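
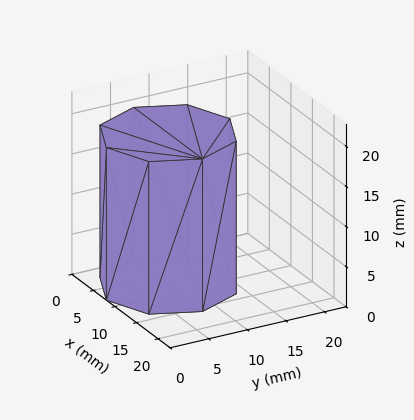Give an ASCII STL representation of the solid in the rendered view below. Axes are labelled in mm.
Reading the render: the shape is a regular 8-sided prism (a cylinder approximated with 8 flat sides), circumscribed radius ≈ 8 mm, height ≈ 19 mm (dimensions read to the nearest mm from the axis ticks). For the STL, each face is triangulated and given an outward normal.

solid part
  facet normal 0.0000 0.0000 -1.0000
    outer loop
      vertex 8.00 16.00 0.00
      vertex 13.66 13.66 0.00
      vertex 16.00 8.00 0.00
    endloop
  endfacet
  facet normal 0.0000 0.0000 -1.0000
    outer loop
      vertex 2.34 13.66 0.00
      vertex 8.00 16.00 0.00
      vertex 16.00 8.00 0.00
    endloop
  endfacet
  facet normal 0.0000 0.0000 -1.0000
    outer loop
      vertex 0.00 8.00 0.00
      vertex 2.34 13.66 0.00
      vertex 16.00 8.00 0.00
    endloop
  endfacet
  facet normal 0.0000 0.0000 -1.0000
    outer loop
      vertex 2.34 2.34 0.00
      vertex 0.00 8.00 0.00
      vertex 16.00 8.00 0.00
    endloop
  endfacet
  facet normal 0.0000 0.0000 -1.0000
    outer loop
      vertex 8.00 0.00 0.00
      vertex 2.34 2.34 0.00
      vertex 16.00 8.00 0.00
    endloop
  endfacet
  facet normal 0.0000 0.0000 -1.0000
    outer loop
      vertex 13.66 2.34 0.00
      vertex 8.00 0.00 0.00
      vertex 16.00 8.00 0.00
    endloop
  endfacet
  facet normal 0.0000 0.0000 1.0000
    outer loop
      vertex 16.00 8.00 19.00
      vertex 13.66 13.66 19.00
      vertex 8.00 16.00 19.00
    endloop
  endfacet
  facet normal 0.0000 0.0000 1.0000
    outer loop
      vertex 16.00 8.00 19.00
      vertex 8.00 16.00 19.00
      vertex 2.34 13.66 19.00
    endloop
  endfacet
  facet normal 0.0000 0.0000 1.0000
    outer loop
      vertex 16.00 8.00 19.00
      vertex 2.34 13.66 19.00
      vertex 0.00 8.00 19.00
    endloop
  endfacet
  facet normal 0.0000 0.0000 1.0000
    outer loop
      vertex 16.00 8.00 19.00
      vertex 0.00 8.00 19.00
      vertex 2.34 2.34 19.00
    endloop
  endfacet
  facet normal 0.0000 0.0000 1.0000
    outer loop
      vertex 16.00 8.00 19.00
      vertex 2.34 2.34 19.00
      vertex 8.00 0.00 19.00
    endloop
  endfacet
  facet normal 0.0000 0.0000 1.0000
    outer loop
      vertex 16.00 8.00 19.00
      vertex 8.00 0.00 19.00
      vertex 13.66 2.34 19.00
    endloop
  endfacet
  facet normal 0.9241 0.3821 0.0000
    outer loop
      vertex 16.00 8.00 0.00
      vertex 13.66 13.66 0.00
      vertex 13.66 13.66 19.00
    endloop
  endfacet
  facet normal 0.9241 0.3821 0.0000
    outer loop
      vertex 16.00 8.00 0.00
      vertex 13.66 13.66 19.00
      vertex 16.00 8.00 19.00
    endloop
  endfacet
  facet normal 0.3821 0.9241 0.0000
    outer loop
      vertex 13.66 13.66 0.00
      vertex 8.00 16.00 0.00
      vertex 8.00 16.00 19.00
    endloop
  endfacet
  facet normal 0.3821 0.9241 0.0000
    outer loop
      vertex 13.66 13.66 0.00
      vertex 8.00 16.00 19.00
      vertex 13.66 13.66 19.00
    endloop
  endfacet
  facet normal -0.3821 0.9241 0.0000
    outer loop
      vertex 8.00 16.00 0.00
      vertex 2.34 13.66 0.00
      vertex 2.34 13.66 19.00
    endloop
  endfacet
  facet normal -0.3821 0.9241 0.0000
    outer loop
      vertex 8.00 16.00 0.00
      vertex 2.34 13.66 19.00
      vertex 8.00 16.00 19.00
    endloop
  endfacet
  facet normal -0.9241 0.3821 0.0000
    outer loop
      vertex 2.34 13.66 0.00
      vertex 0.00 8.00 0.00
      vertex 0.00 8.00 19.00
    endloop
  endfacet
  facet normal -0.9241 0.3821 0.0000
    outer loop
      vertex 2.34 13.66 0.00
      vertex 0.00 8.00 19.00
      vertex 2.34 13.66 19.00
    endloop
  endfacet
  facet normal -0.9241 -0.3821 0.0000
    outer loop
      vertex 0.00 8.00 0.00
      vertex 2.34 2.34 0.00
      vertex 2.34 2.34 19.00
    endloop
  endfacet
  facet normal -0.9241 -0.3821 0.0000
    outer loop
      vertex 0.00 8.00 0.00
      vertex 2.34 2.34 19.00
      vertex 0.00 8.00 19.00
    endloop
  endfacet
  facet normal -0.3821 -0.9241 0.0000
    outer loop
      vertex 2.34 2.34 0.00
      vertex 8.00 0.00 0.00
      vertex 8.00 0.00 19.00
    endloop
  endfacet
  facet normal -0.3821 -0.9241 0.0000
    outer loop
      vertex 2.34 2.34 0.00
      vertex 8.00 0.00 19.00
      vertex 2.34 2.34 19.00
    endloop
  endfacet
  facet normal 0.3821 -0.9241 0.0000
    outer loop
      vertex 8.00 0.00 0.00
      vertex 13.66 2.34 0.00
      vertex 13.66 2.34 19.00
    endloop
  endfacet
  facet normal 0.3821 -0.9241 0.0000
    outer loop
      vertex 8.00 0.00 0.00
      vertex 13.66 2.34 19.00
      vertex 8.00 0.00 19.00
    endloop
  endfacet
  facet normal 0.9241 -0.3821 0.0000
    outer loop
      vertex 13.66 2.34 0.00
      vertex 16.00 8.00 0.00
      vertex 16.00 8.00 19.00
    endloop
  endfacet
  facet normal 0.9241 -0.3821 0.0000
    outer loop
      vertex 13.66 2.34 0.00
      vertex 16.00 8.00 19.00
      vertex 13.66 2.34 19.00
    endloop
  endfacet
endsolid part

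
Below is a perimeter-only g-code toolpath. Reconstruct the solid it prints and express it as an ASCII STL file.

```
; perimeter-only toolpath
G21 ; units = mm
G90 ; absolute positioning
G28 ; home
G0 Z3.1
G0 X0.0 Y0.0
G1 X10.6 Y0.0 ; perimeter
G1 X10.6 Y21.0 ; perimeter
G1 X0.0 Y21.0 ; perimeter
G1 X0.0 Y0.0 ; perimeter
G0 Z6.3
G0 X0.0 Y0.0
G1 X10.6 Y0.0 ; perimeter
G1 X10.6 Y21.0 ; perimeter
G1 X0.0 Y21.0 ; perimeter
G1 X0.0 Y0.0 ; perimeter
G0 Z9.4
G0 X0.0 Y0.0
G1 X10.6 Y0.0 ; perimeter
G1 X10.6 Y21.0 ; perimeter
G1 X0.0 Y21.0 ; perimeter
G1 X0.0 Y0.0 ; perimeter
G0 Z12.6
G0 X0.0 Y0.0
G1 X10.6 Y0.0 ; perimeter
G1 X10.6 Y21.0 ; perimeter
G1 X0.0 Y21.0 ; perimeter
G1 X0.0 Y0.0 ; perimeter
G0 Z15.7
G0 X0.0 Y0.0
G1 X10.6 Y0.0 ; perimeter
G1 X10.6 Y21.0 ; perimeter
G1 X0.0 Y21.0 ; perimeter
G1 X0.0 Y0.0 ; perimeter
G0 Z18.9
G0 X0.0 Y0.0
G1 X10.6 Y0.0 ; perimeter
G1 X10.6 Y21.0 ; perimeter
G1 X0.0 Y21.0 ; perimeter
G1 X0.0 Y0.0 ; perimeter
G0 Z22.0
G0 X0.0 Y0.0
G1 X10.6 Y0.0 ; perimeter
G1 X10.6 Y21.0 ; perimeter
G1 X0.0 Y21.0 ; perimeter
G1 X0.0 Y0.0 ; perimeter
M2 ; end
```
solid part
  facet normal 0.0000 0.0000 -1.0000
    outer loop
      vertex 10.6 21.0 0.0
      vertex 10.6 0.0 0.0
      vertex 0.0 0.0 0.0
    endloop
  endfacet
  facet normal 0.0000 0.0000 -1.0000
    outer loop
      vertex 0.0 21.0 0.0
      vertex 10.6 21.0 0.0
      vertex 0.0 0.0 0.0
    endloop
  endfacet
  facet normal 0.0000 0.0000 1.0000
    outer loop
      vertex 0.0 0.0 22.0
      vertex 10.6 0.0 22.0
      vertex 10.6 21.0 22.0
    endloop
  endfacet
  facet normal 0.0000 0.0000 1.0000
    outer loop
      vertex 0.0 0.0 22.0
      vertex 10.6 21.0 22.0
      vertex 0.0 21.0 22.0
    endloop
  endfacet
  facet normal 0.0000 -1.0000 0.0000
    outer loop
      vertex 0.0 0.0 0.0
      vertex 10.6 0.0 0.0
      vertex 10.6 0.0 22.0
    endloop
  endfacet
  facet normal 0.0000 -1.0000 0.0000
    outer loop
      vertex 0.0 0.0 0.0
      vertex 10.6 0.0 22.0
      vertex 0.0 0.0 22.0
    endloop
  endfacet
  facet normal 0.0000 1.0000 0.0000
    outer loop
      vertex 10.6 21.0 22.0
      vertex 10.6 21.0 0.0
      vertex 0.0 21.0 0.0
    endloop
  endfacet
  facet normal 0.0000 1.0000 0.0000
    outer loop
      vertex 0.0 21.0 22.0
      vertex 10.6 21.0 22.0
      vertex 0.0 21.0 0.0
    endloop
  endfacet
  facet normal -1.0000 0.0000 0.0000
    outer loop
      vertex 0.0 21.0 22.0
      vertex 0.0 21.0 0.0
      vertex 0.0 0.0 0.0
    endloop
  endfacet
  facet normal -1.0000 0.0000 0.0000
    outer loop
      vertex 0.0 0.0 22.0
      vertex 0.0 21.0 22.0
      vertex 0.0 0.0 0.0
    endloop
  endfacet
  facet normal 1.0000 0.0000 0.0000
    outer loop
      vertex 10.6 0.0 0.0
      vertex 10.6 21.0 0.0
      vertex 10.6 21.0 22.0
    endloop
  endfacet
  facet normal 1.0000 0.0000 0.0000
    outer loop
      vertex 10.6 0.0 0.0
      vertex 10.6 21.0 22.0
      vertex 10.6 0.0 22.0
    endloop
  endfacet
endsolid part

The G0 Z moves step by Δz≈3.1 mm. Every layer's G1 loop is the same polygon, so the solid is a straight extrusion of it from z=0 to z≈22. Closing with flat bottom and top caps and triangulating gives 12 facets — a rectangular box, roughly 10.6 × 21 mm footprint and 22 mm tall.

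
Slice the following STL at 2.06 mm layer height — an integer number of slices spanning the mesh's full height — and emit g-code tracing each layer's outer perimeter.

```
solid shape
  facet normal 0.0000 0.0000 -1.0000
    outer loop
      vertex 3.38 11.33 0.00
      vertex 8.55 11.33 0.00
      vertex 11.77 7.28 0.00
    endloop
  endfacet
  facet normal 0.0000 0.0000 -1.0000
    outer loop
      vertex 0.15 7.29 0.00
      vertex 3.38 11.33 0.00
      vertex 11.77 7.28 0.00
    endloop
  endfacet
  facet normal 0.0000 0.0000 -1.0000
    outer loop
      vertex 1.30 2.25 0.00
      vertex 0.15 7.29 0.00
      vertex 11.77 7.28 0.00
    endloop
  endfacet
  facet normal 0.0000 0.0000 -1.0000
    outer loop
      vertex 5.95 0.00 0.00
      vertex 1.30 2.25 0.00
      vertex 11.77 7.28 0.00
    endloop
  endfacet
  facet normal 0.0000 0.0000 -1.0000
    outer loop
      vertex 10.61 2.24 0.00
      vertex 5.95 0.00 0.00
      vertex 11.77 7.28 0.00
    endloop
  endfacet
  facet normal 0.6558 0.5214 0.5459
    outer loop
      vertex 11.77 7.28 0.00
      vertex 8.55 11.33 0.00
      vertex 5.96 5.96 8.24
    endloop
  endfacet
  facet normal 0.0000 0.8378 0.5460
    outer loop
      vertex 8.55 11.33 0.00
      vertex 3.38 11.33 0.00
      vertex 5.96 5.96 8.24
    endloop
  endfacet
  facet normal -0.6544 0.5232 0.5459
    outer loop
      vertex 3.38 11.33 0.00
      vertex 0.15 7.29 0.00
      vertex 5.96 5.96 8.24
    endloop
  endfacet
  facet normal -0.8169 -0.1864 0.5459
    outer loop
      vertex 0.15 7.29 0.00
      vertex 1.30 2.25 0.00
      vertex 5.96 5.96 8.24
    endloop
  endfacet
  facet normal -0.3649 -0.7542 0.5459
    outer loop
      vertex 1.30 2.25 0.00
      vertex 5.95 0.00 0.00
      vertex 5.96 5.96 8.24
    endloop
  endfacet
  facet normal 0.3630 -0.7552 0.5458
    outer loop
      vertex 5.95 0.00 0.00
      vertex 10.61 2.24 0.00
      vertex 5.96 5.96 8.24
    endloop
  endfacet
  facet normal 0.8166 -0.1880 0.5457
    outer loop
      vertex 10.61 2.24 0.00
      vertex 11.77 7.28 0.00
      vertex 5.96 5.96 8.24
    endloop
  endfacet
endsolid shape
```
; perimeter-only toolpath
G21 ; units = mm
G90 ; absolute positioning
G28 ; home
; layer 1
G0 Z2.06
G0 X10.32 Y6.95
G1 X7.90 Y9.99
G1 X4.03 Y9.99
G1 X1.60 Y6.96
G1 X2.46 Y3.18
G1 X5.95 Y1.49
G1 X9.45 Y3.17
G1 X10.32 Y6.95
; layer 2
G0 Z4.12
G0 X8.87 Y6.62
G1 X7.26 Y8.64
G1 X4.67 Y8.64
G1 X3.06 Y6.62
G1 X3.63 Y4.11
G1 X5.96 Y2.98
G1 X8.29 Y4.10
G1 X8.87 Y6.62
; layer 3
G0 Z6.18
G0 X7.41 Y6.29
G1 X6.61 Y7.30
G1 X5.31 Y7.30
G1 X4.51 Y6.29
G1 X4.79 Y5.03
G1 X5.96 Y4.47
G1 X7.12 Y5.03
G1 X7.41 Y6.29
M2 ; end

The solid is a regular 7-sided pyramid, base circumscribed radius ≈ 5.96 mm, apex at z ≈ 8.24 mm. Slicing at Δz = 2.06 mm — 4 equal slices spanning the solid's height, so layer i sits at z = i·h/4 — gives 3 non-empty perimeters. Each is a 7-segment closed polygon; G0 lifts to the layer z and rapids to the start vertex, then G1 traces the edges. The cross-section shrinks linearly with z (the slice at the apex is degenerate and omitted).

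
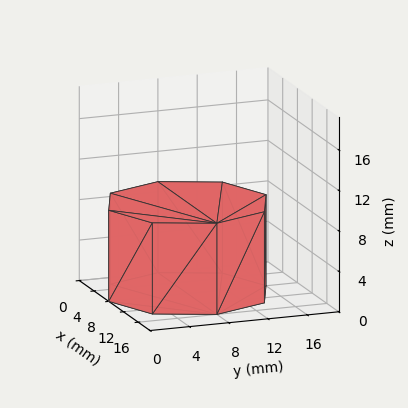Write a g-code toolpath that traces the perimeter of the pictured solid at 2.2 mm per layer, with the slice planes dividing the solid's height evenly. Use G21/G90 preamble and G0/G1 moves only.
Reading the render: the shape is a regular 8-sided prism (a cylinder approximated with 8 flat sides), circumscribed radius ≈ 8 mm, height ≈ 9 mm (dimensions read to the nearest mm from the axis ticks). For the g-code, the solid's height is divided into equal slices at the stated Δz and each level perimeter traced with G1 moves after a G0 lift.

; perimeter-only toolpath
G21 ; units = mm
G90 ; absolute positioning
G28 ; home
; layer 1
G0 Z2.2
G0 X16.0 Y8.0
G1 X13.7 Y13.7
G1 X8.0 Y16.0
G1 X2.3 Y13.7
G1 X0.0 Y8.0
G1 X2.3 Y2.3
G1 X8.0 Y0.0
G1 X13.7 Y2.3
G1 X16.0 Y8.0
; layer 2
G0 Z4.5
G0 X16.0 Y8.0
G1 X13.7 Y13.7
G1 X8.0 Y16.0
G1 X2.3 Y13.7
G1 X0.0 Y8.0
G1 X2.3 Y2.3
G1 X8.0 Y0.0
G1 X13.7 Y2.3
G1 X16.0 Y8.0
; layer 3
G0 Z6.8
G0 X16.0 Y8.0
G1 X13.7 Y13.7
G1 X8.0 Y16.0
G1 X2.3 Y13.7
G1 X0.0 Y8.0
G1 X2.3 Y2.3
G1 X8.0 Y0.0
G1 X13.7 Y2.3
G1 X16.0 Y8.0
; layer 4
G0 Z9.0
G0 X16.0 Y8.0
G1 X13.7 Y13.7
G1 X8.0 Y16.0
G1 X2.3 Y13.7
G1 X0.0 Y8.0
G1 X2.3 Y2.3
G1 X8.0 Y0.0
G1 X13.7 Y2.3
G1 X16.0 Y8.0
M2 ; end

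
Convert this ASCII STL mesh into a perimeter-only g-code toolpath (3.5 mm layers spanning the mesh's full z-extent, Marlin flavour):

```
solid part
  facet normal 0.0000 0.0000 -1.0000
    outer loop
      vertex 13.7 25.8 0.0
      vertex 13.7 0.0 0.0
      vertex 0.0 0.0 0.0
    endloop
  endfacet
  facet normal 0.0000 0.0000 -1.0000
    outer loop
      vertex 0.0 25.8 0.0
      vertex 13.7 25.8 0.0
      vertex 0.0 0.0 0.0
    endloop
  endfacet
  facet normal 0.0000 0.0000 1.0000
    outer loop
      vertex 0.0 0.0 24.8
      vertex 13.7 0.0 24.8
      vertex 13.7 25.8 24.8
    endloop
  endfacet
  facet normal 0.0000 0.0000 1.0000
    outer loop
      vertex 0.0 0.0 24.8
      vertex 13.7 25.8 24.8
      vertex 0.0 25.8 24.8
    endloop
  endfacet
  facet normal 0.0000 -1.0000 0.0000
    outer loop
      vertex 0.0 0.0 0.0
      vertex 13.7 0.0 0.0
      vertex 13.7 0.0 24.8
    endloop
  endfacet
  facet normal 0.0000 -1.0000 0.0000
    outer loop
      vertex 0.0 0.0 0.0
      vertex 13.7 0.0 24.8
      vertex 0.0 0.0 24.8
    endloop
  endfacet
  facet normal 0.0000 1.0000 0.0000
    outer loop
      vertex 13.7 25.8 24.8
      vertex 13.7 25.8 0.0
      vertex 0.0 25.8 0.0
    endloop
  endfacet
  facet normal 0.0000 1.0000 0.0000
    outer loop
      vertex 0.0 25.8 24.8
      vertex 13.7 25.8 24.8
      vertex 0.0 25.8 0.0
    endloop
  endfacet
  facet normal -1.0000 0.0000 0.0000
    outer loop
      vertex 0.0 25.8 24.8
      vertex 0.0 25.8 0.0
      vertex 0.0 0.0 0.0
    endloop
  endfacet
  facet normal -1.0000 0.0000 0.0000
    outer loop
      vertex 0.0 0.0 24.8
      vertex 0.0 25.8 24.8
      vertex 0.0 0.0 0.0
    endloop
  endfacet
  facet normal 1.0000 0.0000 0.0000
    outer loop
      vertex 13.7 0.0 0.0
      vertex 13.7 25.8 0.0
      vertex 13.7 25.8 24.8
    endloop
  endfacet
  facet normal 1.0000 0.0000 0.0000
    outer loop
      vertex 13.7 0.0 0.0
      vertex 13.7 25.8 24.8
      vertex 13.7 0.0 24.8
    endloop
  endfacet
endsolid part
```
; perimeter-only toolpath
G21 ; units = mm
G90 ; absolute positioning
G28 ; home
; layer 1
G0 Z3.5
G0 X0.0 Y0.0
G1 X13.7 Y0.0
G1 X13.7 Y25.8
G1 X0.0 Y25.8
G1 X0.0 Y0.0
; layer 2
G0 Z7.1
G0 X0.0 Y0.0
G1 X13.7 Y0.0
G1 X13.7 Y25.8
G1 X0.0 Y25.8
G1 X0.0 Y0.0
; layer 3
G0 Z10.6
G0 X0.0 Y0.0
G1 X13.7 Y0.0
G1 X13.7 Y25.8
G1 X0.0 Y25.8
G1 X0.0 Y0.0
; layer 4
G0 Z14.2
G0 X0.0 Y0.0
G1 X13.7 Y0.0
G1 X13.7 Y25.8
G1 X0.0 Y25.8
G1 X0.0 Y0.0
; layer 5
G0 Z17.7
G0 X0.0 Y0.0
G1 X13.7 Y0.0
G1 X13.7 Y25.8
G1 X0.0 Y25.8
G1 X0.0 Y0.0
; layer 6
G0 Z21.3
G0 X0.0 Y0.0
G1 X13.7 Y0.0
G1 X13.7 Y25.8
G1 X0.0 Y25.8
G1 X0.0 Y0.0
; layer 7
G0 Z24.8
G0 X0.0 Y0.0
G1 X13.7 Y0.0
G1 X13.7 Y25.8
G1 X0.0 Y25.8
G1 X0.0 Y0.0
M2 ; end

The solid is a rectangular box, roughly 13.7 × 25.8 mm footprint and 24.8 mm tall. Slicing at Δz = 3.5 mm — 7 equal slices spanning the solid's height, so layer i sits at z = i·h/7 — gives 7 non-empty perimeters. Each is a 4-segment closed polygon; G0 lifts to the layer z and rapids to the start vertex, then G1 traces the edges.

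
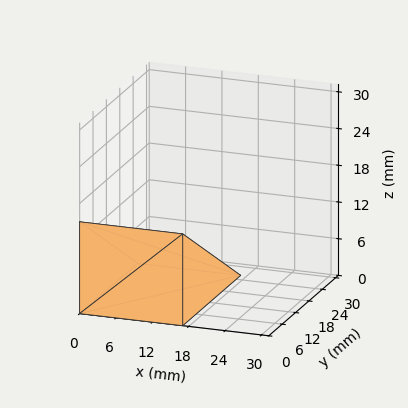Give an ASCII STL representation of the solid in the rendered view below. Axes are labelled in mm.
Reading the render: the shape is a wedge (ramp): 17 × 26 mm base, rising to 15 mm along the y=0 edge and sloping linearly to z=0 at y=26 (dimensions read to the nearest mm from the axis ticks). For the STL, each face is triangulated and given an outward normal.

solid part
  facet normal 0.0000 0.0000 -1.0000
    outer loop
      vertex 17.0 26.0 0.0
      vertex 17.0 0.0 0.0
      vertex 0.0 0.0 0.0
    endloop
  endfacet
  facet normal 0.0000 0.0000 -1.0000
    outer loop
      vertex 0.0 26.0 0.0
      vertex 17.0 26.0 0.0
      vertex 0.0 0.0 0.0
    endloop
  endfacet
  facet normal 0.0000 -1.0000 0.0000
    outer loop
      vertex 0.0 0.0 0.0
      vertex 17.0 0.0 0.0
      vertex 17.0 0.0 15.0
    endloop
  endfacet
  facet normal 0.0000 -1.0000 0.0000
    outer loop
      vertex 0.0 0.0 0.0
      vertex 17.0 0.0 15.0
      vertex 0.0 0.0 15.0
    endloop
  endfacet
  facet normal 0.0000 0.4997 0.8662
    outer loop
      vertex 0.0 0.0 15.0
      vertex 17.0 0.0 15.0
      vertex 17.0 26.0 0.0
    endloop
  endfacet
  facet normal 0.0000 0.4997 0.8662
    outer loop
      vertex 0.0 0.0 15.0
      vertex 17.0 26.0 0.0
      vertex 0.0 26.0 0.0
    endloop
  endfacet
  facet normal -1.0000 0.0000 0.0000
    outer loop
      vertex 0.0 0.0 15.0
      vertex 0.0 26.0 0.0
      vertex 0.0 0.0 0.0
    endloop
  endfacet
  facet normal 1.0000 0.0000 0.0000
    outer loop
      vertex 17.0 0.0 0.0
      vertex 17.0 26.0 0.0
      vertex 17.0 0.0 15.0
    endloop
  endfacet
endsolid part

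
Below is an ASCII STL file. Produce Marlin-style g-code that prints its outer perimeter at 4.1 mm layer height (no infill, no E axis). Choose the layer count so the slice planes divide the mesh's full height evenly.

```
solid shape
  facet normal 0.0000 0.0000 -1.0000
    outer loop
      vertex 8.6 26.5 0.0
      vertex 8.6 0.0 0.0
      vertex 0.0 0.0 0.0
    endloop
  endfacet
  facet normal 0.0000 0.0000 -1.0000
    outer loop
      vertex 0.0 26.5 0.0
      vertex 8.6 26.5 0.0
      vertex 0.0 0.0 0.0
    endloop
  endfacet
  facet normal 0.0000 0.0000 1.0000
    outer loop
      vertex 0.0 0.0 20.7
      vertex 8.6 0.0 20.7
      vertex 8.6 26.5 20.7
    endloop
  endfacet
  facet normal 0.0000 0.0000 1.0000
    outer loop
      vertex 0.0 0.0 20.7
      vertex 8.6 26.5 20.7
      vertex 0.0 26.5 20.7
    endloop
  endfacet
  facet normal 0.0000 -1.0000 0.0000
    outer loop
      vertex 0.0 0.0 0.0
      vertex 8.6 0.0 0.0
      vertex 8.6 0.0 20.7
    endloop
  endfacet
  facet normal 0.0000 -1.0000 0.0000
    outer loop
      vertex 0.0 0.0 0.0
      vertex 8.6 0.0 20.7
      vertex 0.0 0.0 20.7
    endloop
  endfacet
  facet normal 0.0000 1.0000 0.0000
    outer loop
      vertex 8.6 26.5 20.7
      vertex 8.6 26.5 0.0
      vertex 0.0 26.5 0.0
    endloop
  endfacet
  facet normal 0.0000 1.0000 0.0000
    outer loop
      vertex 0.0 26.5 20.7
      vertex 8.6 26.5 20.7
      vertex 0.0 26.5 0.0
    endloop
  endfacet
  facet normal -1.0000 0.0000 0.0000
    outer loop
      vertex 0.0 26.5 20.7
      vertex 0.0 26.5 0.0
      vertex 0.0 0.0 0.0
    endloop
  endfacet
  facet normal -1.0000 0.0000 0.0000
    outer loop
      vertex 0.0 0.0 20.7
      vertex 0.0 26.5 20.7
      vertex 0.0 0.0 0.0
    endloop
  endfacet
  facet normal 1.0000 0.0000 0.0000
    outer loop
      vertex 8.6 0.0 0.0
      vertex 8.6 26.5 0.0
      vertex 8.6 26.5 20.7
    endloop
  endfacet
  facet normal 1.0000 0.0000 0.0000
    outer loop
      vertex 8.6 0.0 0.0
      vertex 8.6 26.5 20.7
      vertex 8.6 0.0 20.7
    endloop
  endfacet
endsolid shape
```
; perimeter-only toolpath
G21 ; units = mm
G90 ; absolute positioning
G28 ; home
; layer 1
G0 Z4.1
G0 X0.0 Y0.0
G1 X8.6 Y0.0
G1 X8.6 Y26.5
G1 X0.0 Y26.5
G1 X0.0 Y0.0
; layer 2
G0 Z8.3
G0 X0.0 Y0.0
G1 X8.6 Y0.0
G1 X8.6 Y26.5
G1 X0.0 Y26.5
G1 X0.0 Y0.0
; layer 3
G0 Z12.4
G0 X0.0 Y0.0
G1 X8.6 Y0.0
G1 X8.6 Y26.5
G1 X0.0 Y26.5
G1 X0.0 Y0.0
; layer 4
G0 Z16.6
G0 X0.0 Y0.0
G1 X8.6 Y0.0
G1 X8.6 Y26.5
G1 X0.0 Y26.5
G1 X0.0 Y0.0
; layer 5
G0 Z20.7
G0 X0.0 Y0.0
G1 X8.6 Y0.0
G1 X8.6 Y26.5
G1 X0.0 Y26.5
G1 X0.0 Y0.0
M2 ; end

The solid is a rectangular box, roughly 8.6 × 26.5 mm footprint and 20.7 mm tall. Slicing at Δz = 4.1 mm — 5 equal slices spanning the solid's height, so layer i sits at z = i·h/5 — gives 5 non-empty perimeters. Each is a 4-segment closed polygon; G0 lifts to the layer z and rapids to the start vertex, then G1 traces the edges.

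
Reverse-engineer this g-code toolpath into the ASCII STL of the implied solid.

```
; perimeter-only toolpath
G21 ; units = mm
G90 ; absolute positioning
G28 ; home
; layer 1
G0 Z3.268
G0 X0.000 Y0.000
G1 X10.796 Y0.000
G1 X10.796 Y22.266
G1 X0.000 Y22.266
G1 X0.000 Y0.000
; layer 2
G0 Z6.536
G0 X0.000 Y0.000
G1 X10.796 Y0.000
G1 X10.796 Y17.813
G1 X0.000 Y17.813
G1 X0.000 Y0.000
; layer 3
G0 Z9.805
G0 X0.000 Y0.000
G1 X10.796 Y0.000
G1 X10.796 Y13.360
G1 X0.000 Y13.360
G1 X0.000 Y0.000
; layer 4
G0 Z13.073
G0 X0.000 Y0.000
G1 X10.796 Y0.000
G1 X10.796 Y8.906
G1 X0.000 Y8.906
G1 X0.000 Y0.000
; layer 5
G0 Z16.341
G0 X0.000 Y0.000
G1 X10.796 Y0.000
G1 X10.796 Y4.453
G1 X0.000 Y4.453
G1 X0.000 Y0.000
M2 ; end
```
solid part
  facet normal 0.0000 0.0000 -1.0000
    outer loop
      vertex 10.796 26.719 0.000
      vertex 10.796 0.000 0.000
      vertex 0.000 0.000 0.000
    endloop
  endfacet
  facet normal 0.0000 0.0000 -1.0000
    outer loop
      vertex 0.000 26.719 0.000
      vertex 10.796 26.719 0.000
      vertex 0.000 0.000 0.000
    endloop
  endfacet
  facet normal 0.0000 -1.0000 0.0000
    outer loop
      vertex 0.000 0.000 0.000
      vertex 10.796 0.000 0.000
      vertex 10.796 0.000 19.609
    endloop
  endfacet
  facet normal 0.0000 -1.0000 0.0000
    outer loop
      vertex 0.000 0.000 0.000
      vertex 10.796 0.000 19.609
      vertex 0.000 0.000 19.609
    endloop
  endfacet
  facet normal 0.0000 0.5917 0.8062
    outer loop
      vertex 0.000 0.000 19.609
      vertex 10.796 0.000 19.609
      vertex 10.796 26.719 0.000
    endloop
  endfacet
  facet normal 0.0000 0.5917 0.8062
    outer loop
      vertex 0.000 0.000 19.609
      vertex 10.796 26.719 0.000
      vertex 0.000 26.719 0.000
    endloop
  endfacet
  facet normal -1.0000 0.0000 0.0000
    outer loop
      vertex 0.000 0.000 19.609
      vertex 0.000 26.719 0.000
      vertex 0.000 0.000 0.000
    endloop
  endfacet
  facet normal 1.0000 0.0000 0.0000
    outer loop
      vertex 10.796 0.000 0.000
      vertex 10.796 26.719 0.000
      vertex 10.796 0.000 19.609
    endloop
  endfacet
endsolid part

The G0 Z moves step by Δz≈3.268 mm. The G1 loops shrink linearly with z, so the solid tapers from its base footprint up to z≈19.6. Closing with a flat bottom cap and the tapered top and triangulating gives 8 facets — a wedge (ramp): 10.8 × 26.7 mm base, rising to 19.6 mm along the y=0 edge and sloping linearly to z=0 at y=26.7.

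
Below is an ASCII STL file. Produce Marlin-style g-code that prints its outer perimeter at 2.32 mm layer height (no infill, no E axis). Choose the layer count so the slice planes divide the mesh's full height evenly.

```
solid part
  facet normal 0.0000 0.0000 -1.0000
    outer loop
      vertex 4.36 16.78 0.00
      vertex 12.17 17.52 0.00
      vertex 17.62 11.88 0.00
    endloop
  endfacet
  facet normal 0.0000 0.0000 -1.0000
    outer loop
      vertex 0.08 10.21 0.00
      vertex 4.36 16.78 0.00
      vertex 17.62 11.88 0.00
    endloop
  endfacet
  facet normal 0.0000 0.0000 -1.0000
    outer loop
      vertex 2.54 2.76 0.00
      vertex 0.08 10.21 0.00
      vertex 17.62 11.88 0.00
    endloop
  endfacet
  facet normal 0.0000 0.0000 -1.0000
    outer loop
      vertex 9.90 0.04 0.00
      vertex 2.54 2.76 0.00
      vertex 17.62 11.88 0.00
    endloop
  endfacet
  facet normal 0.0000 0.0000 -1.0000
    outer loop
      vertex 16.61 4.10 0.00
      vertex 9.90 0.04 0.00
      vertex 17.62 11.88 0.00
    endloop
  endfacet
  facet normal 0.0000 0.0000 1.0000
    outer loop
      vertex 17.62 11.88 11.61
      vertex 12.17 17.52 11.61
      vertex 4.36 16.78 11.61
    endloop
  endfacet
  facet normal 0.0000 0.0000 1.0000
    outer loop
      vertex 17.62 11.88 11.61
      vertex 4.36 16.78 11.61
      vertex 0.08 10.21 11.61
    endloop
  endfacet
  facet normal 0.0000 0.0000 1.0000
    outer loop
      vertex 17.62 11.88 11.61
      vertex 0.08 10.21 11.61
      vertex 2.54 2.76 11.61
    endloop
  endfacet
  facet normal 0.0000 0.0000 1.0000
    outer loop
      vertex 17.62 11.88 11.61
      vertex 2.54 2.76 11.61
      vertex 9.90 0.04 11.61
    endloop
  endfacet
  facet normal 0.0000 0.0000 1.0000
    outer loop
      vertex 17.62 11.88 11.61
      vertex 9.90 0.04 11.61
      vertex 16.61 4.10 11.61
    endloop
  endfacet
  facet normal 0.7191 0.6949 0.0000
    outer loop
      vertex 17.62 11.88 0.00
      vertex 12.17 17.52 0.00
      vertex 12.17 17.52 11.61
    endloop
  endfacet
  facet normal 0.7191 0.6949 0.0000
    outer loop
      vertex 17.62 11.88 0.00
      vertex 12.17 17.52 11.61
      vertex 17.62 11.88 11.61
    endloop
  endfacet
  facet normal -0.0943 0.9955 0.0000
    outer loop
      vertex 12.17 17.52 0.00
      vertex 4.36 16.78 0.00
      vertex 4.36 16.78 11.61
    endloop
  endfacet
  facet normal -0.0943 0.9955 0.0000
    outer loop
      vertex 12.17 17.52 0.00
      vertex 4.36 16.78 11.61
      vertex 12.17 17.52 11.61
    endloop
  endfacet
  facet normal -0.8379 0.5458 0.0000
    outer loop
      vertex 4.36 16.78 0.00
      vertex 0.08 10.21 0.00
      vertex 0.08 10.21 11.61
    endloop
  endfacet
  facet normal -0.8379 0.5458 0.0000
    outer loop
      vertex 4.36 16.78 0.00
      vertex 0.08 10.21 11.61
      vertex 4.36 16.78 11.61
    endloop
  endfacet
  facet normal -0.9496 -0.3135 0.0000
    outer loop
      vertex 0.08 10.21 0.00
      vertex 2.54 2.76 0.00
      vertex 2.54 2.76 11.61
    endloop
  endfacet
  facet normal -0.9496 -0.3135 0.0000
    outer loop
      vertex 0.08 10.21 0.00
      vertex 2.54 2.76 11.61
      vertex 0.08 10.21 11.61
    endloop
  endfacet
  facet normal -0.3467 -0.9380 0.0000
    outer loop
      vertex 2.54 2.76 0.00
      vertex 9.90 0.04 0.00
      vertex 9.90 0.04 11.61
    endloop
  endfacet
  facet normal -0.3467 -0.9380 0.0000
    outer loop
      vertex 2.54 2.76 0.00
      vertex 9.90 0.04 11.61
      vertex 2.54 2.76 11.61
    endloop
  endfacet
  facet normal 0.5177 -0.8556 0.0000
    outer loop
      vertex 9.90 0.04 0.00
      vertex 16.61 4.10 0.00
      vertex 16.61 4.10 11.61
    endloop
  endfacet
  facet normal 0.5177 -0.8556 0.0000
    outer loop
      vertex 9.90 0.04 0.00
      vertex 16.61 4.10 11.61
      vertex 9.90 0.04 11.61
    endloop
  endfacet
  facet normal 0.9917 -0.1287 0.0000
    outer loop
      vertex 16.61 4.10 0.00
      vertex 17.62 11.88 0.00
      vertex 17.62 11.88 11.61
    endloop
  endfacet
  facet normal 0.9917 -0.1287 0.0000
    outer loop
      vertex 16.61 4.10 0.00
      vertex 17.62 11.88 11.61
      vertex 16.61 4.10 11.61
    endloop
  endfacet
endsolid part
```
; perimeter-only toolpath
G21 ; units = mm
G90 ; absolute positioning
G28 ; home
; layer 1
G0 Z2.32
G0 X17.62 Y11.88
G1 X12.17 Y17.52
G1 X4.36 Y16.78
G1 X0.08 Y10.21
G1 X2.54 Y2.76
G1 X9.90 Y0.04
G1 X16.61 Y4.10
G1 X17.62 Y11.88
; layer 2
G0 Z4.64
G0 X17.62 Y11.88
G1 X12.17 Y17.52
G1 X4.36 Y16.78
G1 X0.08 Y10.21
G1 X2.54 Y2.76
G1 X9.90 Y0.04
G1 X16.61 Y4.10
G1 X17.62 Y11.88
; layer 3
G0 Z6.97
G0 X17.62 Y11.88
G1 X12.17 Y17.52
G1 X4.36 Y16.78
G1 X0.08 Y10.21
G1 X2.54 Y2.76
G1 X9.90 Y0.04
G1 X16.61 Y4.10
G1 X17.62 Y11.88
; layer 4
G0 Z9.29
G0 X17.62 Y11.88
G1 X12.17 Y17.52
G1 X4.36 Y16.78
G1 X0.08 Y10.21
G1 X2.54 Y2.76
G1 X9.90 Y0.04
G1 X16.61 Y4.10
G1 X17.62 Y11.88
; layer 5
G0 Z11.61
G0 X17.62 Y11.88
G1 X12.17 Y17.52
G1 X4.36 Y16.78
G1 X0.08 Y10.21
G1 X2.54 Y2.76
G1 X9.90 Y0.04
G1 X16.61 Y4.10
G1 X17.62 Y11.88
M2 ; end

The solid is a regular 7-sided prism (a cylinder approximated with 7 flat sides), circumscribed radius ≈ 9.04 mm, height ≈ 11.6 mm. Slicing at Δz = 2.32 mm — 5 equal slices spanning the solid's height, so layer i sits at z = i·h/5 — gives 5 non-empty perimeters. Each is a 7-segment closed polygon; G0 lifts to the layer z and rapids to the start vertex, then G1 traces the edges.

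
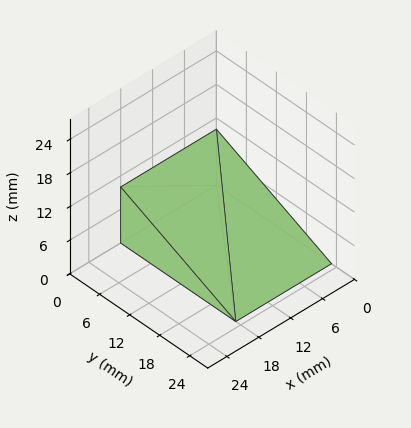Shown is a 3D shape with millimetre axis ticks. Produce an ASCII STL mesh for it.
Reading the render: the shape is a wedge (ramp): 18 × 23 mm base, rising to 10 mm along the y=0 edge and sloping linearly to z=0 at y=23 (dimensions read to the nearest mm from the axis ticks). For the STL, each face is triangulated and given an outward normal.

solid part
  facet normal 0.0000 0.0000 -1.0000
    outer loop
      vertex 18.0 23.0 0.0
      vertex 18.0 0.0 0.0
      vertex 0.0 0.0 0.0
    endloop
  endfacet
  facet normal 0.0000 0.0000 -1.0000
    outer loop
      vertex 0.0 23.0 0.0
      vertex 18.0 23.0 0.0
      vertex 0.0 0.0 0.0
    endloop
  endfacet
  facet normal 0.0000 -1.0000 0.0000
    outer loop
      vertex 0.0 0.0 0.0
      vertex 18.0 0.0 0.0
      vertex 18.0 0.0 10.0
    endloop
  endfacet
  facet normal 0.0000 -1.0000 0.0000
    outer loop
      vertex 0.0 0.0 0.0
      vertex 18.0 0.0 10.0
      vertex 0.0 0.0 10.0
    endloop
  endfacet
  facet normal 0.0000 0.3987 0.9171
    outer loop
      vertex 0.0 0.0 10.0
      vertex 18.0 0.0 10.0
      vertex 18.0 23.0 0.0
    endloop
  endfacet
  facet normal 0.0000 0.3987 0.9171
    outer loop
      vertex 0.0 0.0 10.0
      vertex 18.0 23.0 0.0
      vertex 0.0 23.0 0.0
    endloop
  endfacet
  facet normal -1.0000 0.0000 0.0000
    outer loop
      vertex 0.0 0.0 10.0
      vertex 0.0 23.0 0.0
      vertex 0.0 0.0 0.0
    endloop
  endfacet
  facet normal 1.0000 0.0000 0.0000
    outer loop
      vertex 18.0 0.0 0.0
      vertex 18.0 23.0 0.0
      vertex 18.0 0.0 10.0
    endloop
  endfacet
endsolid part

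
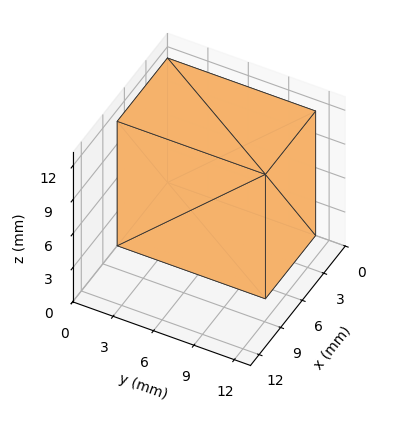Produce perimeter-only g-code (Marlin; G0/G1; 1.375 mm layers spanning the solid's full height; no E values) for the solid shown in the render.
Reading the render: the shape is a rectangular box, roughly 7 × 11 mm footprint and 11 mm tall (dimensions read to the nearest mm from the axis ticks). For the g-code, the solid's height is divided into equal slices at the stated Δz and each level perimeter traced with G1 moves after a G0 lift.

; perimeter-only toolpath
G21 ; units = mm
G90 ; absolute positioning
G28 ; home
; layer 1
G0 Z1.375
G0 X0.000 Y0.000
G1 X7.000 Y0.000
G1 X7.000 Y11.000
G1 X0.000 Y11.000
G1 X0.000 Y0.000
; layer 2
G0 Z2.750
G0 X0.000 Y0.000
G1 X7.000 Y0.000
G1 X7.000 Y11.000
G1 X0.000 Y11.000
G1 X0.000 Y0.000
; layer 3
G0 Z4.125
G0 X0.000 Y0.000
G1 X7.000 Y0.000
G1 X7.000 Y11.000
G1 X0.000 Y11.000
G1 X0.000 Y0.000
; layer 4
G0 Z5.500
G0 X0.000 Y0.000
G1 X7.000 Y0.000
G1 X7.000 Y11.000
G1 X0.000 Y11.000
G1 X0.000 Y0.000
; layer 5
G0 Z6.875
G0 X0.000 Y0.000
G1 X7.000 Y0.000
G1 X7.000 Y11.000
G1 X0.000 Y11.000
G1 X0.000 Y0.000
; layer 6
G0 Z8.250
G0 X0.000 Y0.000
G1 X7.000 Y0.000
G1 X7.000 Y11.000
G1 X0.000 Y11.000
G1 X0.000 Y0.000
; layer 7
G0 Z9.625
G0 X0.000 Y0.000
G1 X7.000 Y0.000
G1 X7.000 Y11.000
G1 X0.000 Y11.000
G1 X0.000 Y0.000
; layer 8
G0 Z11.000
G0 X0.000 Y0.000
G1 X7.000 Y0.000
G1 X7.000 Y11.000
G1 X0.000 Y11.000
G1 X0.000 Y0.000
M2 ; end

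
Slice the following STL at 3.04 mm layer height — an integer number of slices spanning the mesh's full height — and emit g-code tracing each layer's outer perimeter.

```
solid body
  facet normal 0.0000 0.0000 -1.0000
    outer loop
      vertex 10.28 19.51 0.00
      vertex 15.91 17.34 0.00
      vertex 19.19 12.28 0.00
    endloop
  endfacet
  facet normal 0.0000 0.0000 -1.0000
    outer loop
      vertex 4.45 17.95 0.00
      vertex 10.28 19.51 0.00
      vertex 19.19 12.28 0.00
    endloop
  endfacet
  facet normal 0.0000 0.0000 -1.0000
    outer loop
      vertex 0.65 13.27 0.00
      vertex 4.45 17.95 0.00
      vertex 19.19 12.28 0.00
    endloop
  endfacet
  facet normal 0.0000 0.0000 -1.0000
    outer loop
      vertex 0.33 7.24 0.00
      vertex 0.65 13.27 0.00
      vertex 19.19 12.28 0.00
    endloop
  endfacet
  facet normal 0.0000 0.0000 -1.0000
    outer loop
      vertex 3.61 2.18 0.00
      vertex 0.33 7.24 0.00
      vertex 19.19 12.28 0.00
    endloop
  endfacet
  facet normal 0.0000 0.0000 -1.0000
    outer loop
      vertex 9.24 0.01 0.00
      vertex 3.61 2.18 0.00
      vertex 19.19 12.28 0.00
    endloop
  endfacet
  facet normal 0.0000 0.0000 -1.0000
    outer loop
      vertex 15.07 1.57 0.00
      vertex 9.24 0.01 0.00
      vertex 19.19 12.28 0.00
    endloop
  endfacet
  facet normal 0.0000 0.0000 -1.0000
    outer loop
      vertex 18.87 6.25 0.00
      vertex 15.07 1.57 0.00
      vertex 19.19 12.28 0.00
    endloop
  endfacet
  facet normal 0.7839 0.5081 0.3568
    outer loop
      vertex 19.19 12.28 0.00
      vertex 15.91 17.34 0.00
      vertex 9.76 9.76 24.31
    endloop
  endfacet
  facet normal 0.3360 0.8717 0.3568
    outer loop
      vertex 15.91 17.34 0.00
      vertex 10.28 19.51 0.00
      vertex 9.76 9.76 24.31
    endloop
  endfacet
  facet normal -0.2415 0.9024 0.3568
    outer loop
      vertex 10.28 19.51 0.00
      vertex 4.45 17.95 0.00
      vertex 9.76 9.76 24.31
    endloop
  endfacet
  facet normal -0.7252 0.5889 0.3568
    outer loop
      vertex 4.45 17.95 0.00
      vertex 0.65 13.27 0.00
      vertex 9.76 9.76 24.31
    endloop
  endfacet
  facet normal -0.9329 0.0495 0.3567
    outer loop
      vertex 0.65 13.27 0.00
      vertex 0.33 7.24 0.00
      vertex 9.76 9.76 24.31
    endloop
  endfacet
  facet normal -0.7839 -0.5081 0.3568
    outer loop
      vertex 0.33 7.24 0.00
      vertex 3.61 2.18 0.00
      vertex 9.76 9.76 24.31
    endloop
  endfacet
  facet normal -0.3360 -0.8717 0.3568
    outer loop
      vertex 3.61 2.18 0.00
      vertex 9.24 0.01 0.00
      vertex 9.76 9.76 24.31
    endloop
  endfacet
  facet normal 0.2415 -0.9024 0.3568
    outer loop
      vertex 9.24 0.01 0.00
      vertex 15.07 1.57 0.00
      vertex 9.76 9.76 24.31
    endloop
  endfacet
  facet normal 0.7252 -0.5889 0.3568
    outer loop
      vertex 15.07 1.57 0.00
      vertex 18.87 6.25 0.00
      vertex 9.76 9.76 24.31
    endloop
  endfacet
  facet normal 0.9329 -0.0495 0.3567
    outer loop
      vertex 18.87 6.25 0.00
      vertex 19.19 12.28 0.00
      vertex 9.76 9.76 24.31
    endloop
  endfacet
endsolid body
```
; perimeter-only toolpath
G21 ; units = mm
G90 ; absolute positioning
G28 ; home
; layer 1
G0 Z3.04
G0 X18.01 Y11.96
G1 X15.14 Y16.39
G1 X10.21 Y18.29
G1 X5.11 Y16.93
G1 X1.79 Y12.83
G1 X1.51 Y7.55
G1 X4.38 Y3.13
G1 X9.31 Y1.23
G1 X14.41 Y2.59
G1 X17.73 Y6.69
G1 X18.01 Y11.96
; layer 2
G0 Z6.08
G0 X16.83 Y11.65
G1 X14.37 Y15.44
G1 X10.15 Y17.07
G1 X5.78 Y15.90
G1 X2.93 Y12.39
G1 X2.69 Y7.87
G1 X5.15 Y4.08
G1 X9.37 Y2.45
G1 X13.74 Y3.62
G1 X16.59 Y7.13
G1 X16.83 Y11.65
; layer 3
G0 Z9.12
G0 X15.65 Y11.34
G1 X13.60 Y14.50
G1 X10.09 Y15.85
G1 X6.44 Y14.88
G1 X4.07 Y11.95
G1 X3.87 Y8.19
G1 X5.92 Y5.02
G1 X9.44 Y3.67
G1 X13.08 Y4.64
G1 X15.45 Y7.57
G1 X15.65 Y11.34
; layer 4
G0 Z12.15
G0 X14.48 Y11.02
G1 X12.84 Y13.55
G1 X10.02 Y14.64
G1 X7.11 Y13.86
G1 X5.21 Y11.52
G1 X5.04 Y8.50
G1 X6.68 Y5.97
G1 X9.50 Y4.88
G1 X12.41 Y5.67
G1 X14.32 Y8.00
G1 X14.48 Y11.02
; layer 5
G0 Z15.19
G0 X13.30 Y10.70
G1 X12.07 Y12.60
G1 X9.95 Y13.42
G1 X7.77 Y12.83
G1 X6.34 Y11.08
G1 X6.22 Y8.81
G1 X7.45 Y6.92
G1 X9.56 Y6.10
G1 X11.75 Y6.69
G1 X13.18 Y8.44
G1 X13.30 Y10.70
; layer 6
G0 Z18.23
G0 X12.12 Y10.39
G1 X11.30 Y11.66
G1 X9.89 Y12.20
G1 X8.43 Y11.81
G1 X7.48 Y10.64
G1 X7.40 Y9.13
G1 X8.22 Y7.87
G1 X9.63 Y7.32
G1 X11.09 Y7.71
G1 X12.04 Y8.88
G1 X12.12 Y10.39
; layer 7
G0 Z21.27
G0 X10.94 Y10.07
G1 X10.53 Y10.71
G1 X9.82 Y10.98
G1 X9.10 Y10.78
G1 X8.62 Y10.20
G1 X8.58 Y9.44
G1 X8.99 Y8.81
G1 X9.69 Y8.54
G1 X10.42 Y8.74
G1 X10.90 Y9.32
G1 X10.94 Y10.07
M2 ; end

The solid is a regular 10-sided pyramid, base circumscribed radius ≈ 9.76 mm, apex at z ≈ 24.3 mm. Slicing at Δz = 3.04 mm — 8 equal slices spanning the solid's height, so layer i sits at z = i·h/8 — gives 7 non-empty perimeters. Each is a 10-segment closed polygon; G0 lifts to the layer z and rapids to the start vertex, then G1 traces the edges. The cross-section shrinks linearly with z (the slice at the apex is degenerate and omitted).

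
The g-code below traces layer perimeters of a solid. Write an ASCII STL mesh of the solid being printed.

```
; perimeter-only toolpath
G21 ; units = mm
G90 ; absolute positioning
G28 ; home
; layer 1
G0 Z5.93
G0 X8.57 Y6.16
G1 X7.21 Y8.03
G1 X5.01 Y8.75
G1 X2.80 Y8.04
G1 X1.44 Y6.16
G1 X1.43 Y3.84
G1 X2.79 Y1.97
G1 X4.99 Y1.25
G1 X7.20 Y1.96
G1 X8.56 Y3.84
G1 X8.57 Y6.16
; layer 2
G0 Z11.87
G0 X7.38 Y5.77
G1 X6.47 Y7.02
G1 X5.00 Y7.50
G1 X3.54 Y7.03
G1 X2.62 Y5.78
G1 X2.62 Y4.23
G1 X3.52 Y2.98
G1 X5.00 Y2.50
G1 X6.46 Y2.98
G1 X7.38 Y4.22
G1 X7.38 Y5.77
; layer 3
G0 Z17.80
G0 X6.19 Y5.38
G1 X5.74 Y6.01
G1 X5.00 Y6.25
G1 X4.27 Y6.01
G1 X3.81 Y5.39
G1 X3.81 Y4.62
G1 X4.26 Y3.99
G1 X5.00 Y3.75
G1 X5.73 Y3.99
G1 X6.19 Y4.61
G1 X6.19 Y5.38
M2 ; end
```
solid part
  facet normal 0.0000 0.0000 -1.0000
    outer loop
      vertex 5.01 10.00 0.00
      vertex 7.95 9.04 0.00
      vertex 9.76 6.54 0.00
    endloop
  endfacet
  facet normal 0.0000 0.0000 -1.0000
    outer loop
      vertex 2.07 9.05 0.00
      vertex 5.01 10.00 0.00
      vertex 9.76 6.54 0.00
    endloop
  endfacet
  facet normal 0.0000 0.0000 -1.0000
    outer loop
      vertex 0.25 6.55 0.00
      vertex 2.07 9.05 0.00
      vertex 9.76 6.54 0.00
    endloop
  endfacet
  facet normal 0.0000 0.0000 -1.0000
    outer loop
      vertex 0.24 3.46 0.00
      vertex 0.25 6.55 0.00
      vertex 9.76 6.54 0.00
    endloop
  endfacet
  facet normal 0.0000 0.0000 -1.0000
    outer loop
      vertex 2.05 0.96 0.00
      vertex 0.24 3.46 0.00
      vertex 9.76 6.54 0.00
    endloop
  endfacet
  facet normal 0.0000 0.0000 -1.0000
    outer loop
      vertex 4.99 0.00 0.00
      vertex 2.05 0.96 0.00
      vertex 9.76 6.54 0.00
    endloop
  endfacet
  facet normal 0.0000 0.0000 -1.0000
    outer loop
      vertex 7.93 0.95 0.00
      vertex 4.99 0.00 0.00
      vertex 9.76 6.54 0.00
    endloop
  endfacet
  facet normal 0.0000 0.0000 -1.0000
    outer loop
      vertex 9.75 3.45 0.00
      vertex 7.93 0.95 0.00
      vertex 9.76 6.54 0.00
    endloop
  endfacet
  facet normal 0.7942 0.5750 0.1966
    outer loop
      vertex 9.76 6.54 0.00
      vertex 7.95 9.04 0.00
      vertex 5.00 5.00 23.73
    endloop
  endfacet
  facet normal 0.3043 0.9321 0.1965
    outer loop
      vertex 7.95 9.04 0.00
      vertex 5.01 10.00 0.00
      vertex 5.00 5.00 23.73
    endloop
  endfacet
  facet normal -0.3015 0.9330 0.1965
    outer loop
      vertex 5.01 10.00 0.00
      vertex 2.07 9.05 0.00
      vertex 5.00 5.00 23.73
    endloop
  endfacet
  facet normal -0.7927 0.5771 0.1964
    outer loop
      vertex 2.07 9.05 0.00
      vertex 0.25 6.55 0.00
      vertex 5.00 5.00 23.73
    endloop
  endfacet
  facet normal -0.9805 0.0032 0.1965
    outer loop
      vertex 0.25 6.55 0.00
      vertex 0.24 3.46 0.00
      vertex 5.00 5.00 23.73
    endloop
  endfacet
  facet normal -0.7942 -0.5750 0.1966
    outer loop
      vertex 0.24 3.46 0.00
      vertex 2.05 0.96 0.00
      vertex 5.00 5.00 23.73
    endloop
  endfacet
  facet normal -0.3043 -0.9321 0.1965
    outer loop
      vertex 2.05 0.96 0.00
      vertex 4.99 0.00 0.00
      vertex 5.00 5.00 23.73
    endloop
  endfacet
  facet normal 0.3015 -0.9330 0.1965
    outer loop
      vertex 4.99 0.00 0.00
      vertex 7.93 0.95 0.00
      vertex 5.00 5.00 23.73
    endloop
  endfacet
  facet normal 0.7927 -0.5771 0.1964
    outer loop
      vertex 7.93 0.95 0.00
      vertex 9.75 3.45 0.00
      vertex 5.00 5.00 23.73
    endloop
  endfacet
  facet normal 0.9805 -0.0032 0.1965
    outer loop
      vertex 9.75 3.45 0.00
      vertex 9.76 6.54 0.00
      vertex 5.00 5.00 23.73
    endloop
  endfacet
endsolid part

The G0 Z moves step by Δz≈5.93 mm. The G1 loops shrink linearly with z, so the solid tapers from its base footprint up to z≈23.7. Closing with a flat bottom cap and the tapered top and triangulating gives 18 facets — a regular 10-sided pyramid, base circumscribed radius ≈ 5 mm, apex at z ≈ 23.7 mm.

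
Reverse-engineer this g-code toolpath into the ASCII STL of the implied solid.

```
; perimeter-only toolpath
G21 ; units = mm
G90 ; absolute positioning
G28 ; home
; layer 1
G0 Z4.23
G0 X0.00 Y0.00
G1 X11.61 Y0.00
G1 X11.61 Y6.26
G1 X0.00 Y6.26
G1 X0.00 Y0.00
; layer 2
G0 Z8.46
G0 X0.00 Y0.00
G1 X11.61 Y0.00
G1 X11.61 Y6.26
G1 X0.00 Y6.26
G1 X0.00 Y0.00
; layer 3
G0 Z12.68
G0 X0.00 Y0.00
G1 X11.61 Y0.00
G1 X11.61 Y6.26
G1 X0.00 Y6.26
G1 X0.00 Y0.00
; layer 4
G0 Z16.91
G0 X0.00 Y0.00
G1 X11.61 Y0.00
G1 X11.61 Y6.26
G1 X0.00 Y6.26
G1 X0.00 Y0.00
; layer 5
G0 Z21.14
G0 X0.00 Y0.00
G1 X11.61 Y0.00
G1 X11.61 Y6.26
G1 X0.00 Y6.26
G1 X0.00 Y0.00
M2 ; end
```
solid part
  facet normal 0.0000 0.0000 -1.0000
    outer loop
      vertex 11.61 6.26 0.00
      vertex 11.61 0.00 0.00
      vertex 0.00 0.00 0.00
    endloop
  endfacet
  facet normal 0.0000 0.0000 -1.0000
    outer loop
      vertex 0.00 6.26 0.00
      vertex 11.61 6.26 0.00
      vertex 0.00 0.00 0.00
    endloop
  endfacet
  facet normal 0.0000 0.0000 1.0000
    outer loop
      vertex 0.00 0.00 21.14
      vertex 11.61 0.00 21.14
      vertex 11.61 6.26 21.14
    endloop
  endfacet
  facet normal 0.0000 0.0000 1.0000
    outer loop
      vertex 0.00 0.00 21.14
      vertex 11.61 6.26 21.14
      vertex 0.00 6.26 21.14
    endloop
  endfacet
  facet normal 0.0000 -1.0000 0.0000
    outer loop
      vertex 0.00 0.00 0.00
      vertex 11.61 0.00 0.00
      vertex 11.61 0.00 21.14
    endloop
  endfacet
  facet normal 0.0000 -1.0000 0.0000
    outer loop
      vertex 0.00 0.00 0.00
      vertex 11.61 0.00 21.14
      vertex 0.00 0.00 21.14
    endloop
  endfacet
  facet normal 0.0000 1.0000 0.0000
    outer loop
      vertex 11.61 6.26 21.14
      vertex 11.61 6.26 0.00
      vertex 0.00 6.26 0.00
    endloop
  endfacet
  facet normal 0.0000 1.0000 0.0000
    outer loop
      vertex 0.00 6.26 21.14
      vertex 11.61 6.26 21.14
      vertex 0.00 6.26 0.00
    endloop
  endfacet
  facet normal -1.0000 0.0000 0.0000
    outer loop
      vertex 0.00 6.26 21.14
      vertex 0.00 6.26 0.00
      vertex 0.00 0.00 0.00
    endloop
  endfacet
  facet normal -1.0000 0.0000 0.0000
    outer loop
      vertex 0.00 0.00 21.14
      vertex 0.00 6.26 21.14
      vertex 0.00 0.00 0.00
    endloop
  endfacet
  facet normal 1.0000 0.0000 0.0000
    outer loop
      vertex 11.61 0.00 0.00
      vertex 11.61 6.26 0.00
      vertex 11.61 6.26 21.14
    endloop
  endfacet
  facet normal 1.0000 0.0000 0.0000
    outer loop
      vertex 11.61 0.00 0.00
      vertex 11.61 6.26 21.14
      vertex 11.61 0.00 21.14
    endloop
  endfacet
endsolid part

The G0 Z moves step by Δz≈4.23 mm. Every layer's G1 loop is the same polygon, so the solid is a straight extrusion of it from z=0 to z≈21.1. Closing with flat bottom and top caps and triangulating gives 12 facets — a rectangular box, roughly 11.6 × 6.26 mm footprint and 21.1 mm tall.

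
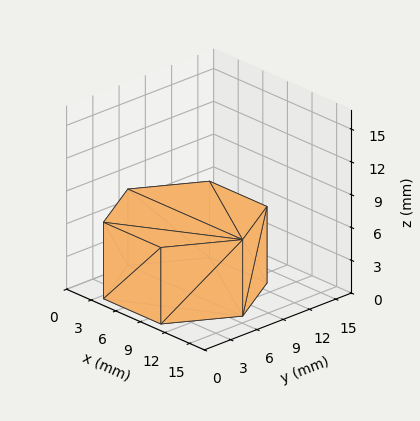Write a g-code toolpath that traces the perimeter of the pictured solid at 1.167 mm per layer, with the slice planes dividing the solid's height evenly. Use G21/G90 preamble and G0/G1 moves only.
Reading the render: the shape is a regular 6-sided prism (a cylinder approximated with 6 flat sides), circumscribed radius ≈ 7 mm, height ≈ 7 mm (dimensions read to the nearest mm from the axis ticks). For the g-code, the solid's height is divided into equal slices at the stated Δz and each level perimeter traced with G1 moves after a G0 lift.

; perimeter-only toolpath
G21 ; units = mm
G90 ; absolute positioning
G28 ; home
; layer 1
G0 Z1.167
G0 X14.000 Y7.000
G1 X10.500 Y13.062
G1 X3.500 Y13.062
G1 X0.000 Y7.000
G1 X3.500 Y0.938
G1 X10.500 Y0.938
G1 X14.000 Y7.000
; layer 2
G0 Z2.333
G0 X14.000 Y7.000
G1 X10.500 Y13.062
G1 X3.500 Y13.062
G1 X0.000 Y7.000
G1 X3.500 Y0.938
G1 X10.500 Y0.938
G1 X14.000 Y7.000
; layer 3
G0 Z3.500
G0 X14.000 Y7.000
G1 X10.500 Y13.062
G1 X3.500 Y13.062
G1 X0.000 Y7.000
G1 X3.500 Y0.938
G1 X10.500 Y0.938
G1 X14.000 Y7.000
; layer 4
G0 Z4.667
G0 X14.000 Y7.000
G1 X10.500 Y13.062
G1 X3.500 Y13.062
G1 X0.000 Y7.000
G1 X3.500 Y0.938
G1 X10.500 Y0.938
G1 X14.000 Y7.000
; layer 5
G0 Z5.833
G0 X14.000 Y7.000
G1 X10.500 Y13.062
G1 X3.500 Y13.062
G1 X0.000 Y7.000
G1 X3.500 Y0.938
G1 X10.500 Y0.938
G1 X14.000 Y7.000
; layer 6
G0 Z7.000
G0 X14.000 Y7.000
G1 X10.500 Y13.062
G1 X3.500 Y13.062
G1 X0.000 Y7.000
G1 X3.500 Y0.938
G1 X10.500 Y0.938
G1 X14.000 Y7.000
M2 ; end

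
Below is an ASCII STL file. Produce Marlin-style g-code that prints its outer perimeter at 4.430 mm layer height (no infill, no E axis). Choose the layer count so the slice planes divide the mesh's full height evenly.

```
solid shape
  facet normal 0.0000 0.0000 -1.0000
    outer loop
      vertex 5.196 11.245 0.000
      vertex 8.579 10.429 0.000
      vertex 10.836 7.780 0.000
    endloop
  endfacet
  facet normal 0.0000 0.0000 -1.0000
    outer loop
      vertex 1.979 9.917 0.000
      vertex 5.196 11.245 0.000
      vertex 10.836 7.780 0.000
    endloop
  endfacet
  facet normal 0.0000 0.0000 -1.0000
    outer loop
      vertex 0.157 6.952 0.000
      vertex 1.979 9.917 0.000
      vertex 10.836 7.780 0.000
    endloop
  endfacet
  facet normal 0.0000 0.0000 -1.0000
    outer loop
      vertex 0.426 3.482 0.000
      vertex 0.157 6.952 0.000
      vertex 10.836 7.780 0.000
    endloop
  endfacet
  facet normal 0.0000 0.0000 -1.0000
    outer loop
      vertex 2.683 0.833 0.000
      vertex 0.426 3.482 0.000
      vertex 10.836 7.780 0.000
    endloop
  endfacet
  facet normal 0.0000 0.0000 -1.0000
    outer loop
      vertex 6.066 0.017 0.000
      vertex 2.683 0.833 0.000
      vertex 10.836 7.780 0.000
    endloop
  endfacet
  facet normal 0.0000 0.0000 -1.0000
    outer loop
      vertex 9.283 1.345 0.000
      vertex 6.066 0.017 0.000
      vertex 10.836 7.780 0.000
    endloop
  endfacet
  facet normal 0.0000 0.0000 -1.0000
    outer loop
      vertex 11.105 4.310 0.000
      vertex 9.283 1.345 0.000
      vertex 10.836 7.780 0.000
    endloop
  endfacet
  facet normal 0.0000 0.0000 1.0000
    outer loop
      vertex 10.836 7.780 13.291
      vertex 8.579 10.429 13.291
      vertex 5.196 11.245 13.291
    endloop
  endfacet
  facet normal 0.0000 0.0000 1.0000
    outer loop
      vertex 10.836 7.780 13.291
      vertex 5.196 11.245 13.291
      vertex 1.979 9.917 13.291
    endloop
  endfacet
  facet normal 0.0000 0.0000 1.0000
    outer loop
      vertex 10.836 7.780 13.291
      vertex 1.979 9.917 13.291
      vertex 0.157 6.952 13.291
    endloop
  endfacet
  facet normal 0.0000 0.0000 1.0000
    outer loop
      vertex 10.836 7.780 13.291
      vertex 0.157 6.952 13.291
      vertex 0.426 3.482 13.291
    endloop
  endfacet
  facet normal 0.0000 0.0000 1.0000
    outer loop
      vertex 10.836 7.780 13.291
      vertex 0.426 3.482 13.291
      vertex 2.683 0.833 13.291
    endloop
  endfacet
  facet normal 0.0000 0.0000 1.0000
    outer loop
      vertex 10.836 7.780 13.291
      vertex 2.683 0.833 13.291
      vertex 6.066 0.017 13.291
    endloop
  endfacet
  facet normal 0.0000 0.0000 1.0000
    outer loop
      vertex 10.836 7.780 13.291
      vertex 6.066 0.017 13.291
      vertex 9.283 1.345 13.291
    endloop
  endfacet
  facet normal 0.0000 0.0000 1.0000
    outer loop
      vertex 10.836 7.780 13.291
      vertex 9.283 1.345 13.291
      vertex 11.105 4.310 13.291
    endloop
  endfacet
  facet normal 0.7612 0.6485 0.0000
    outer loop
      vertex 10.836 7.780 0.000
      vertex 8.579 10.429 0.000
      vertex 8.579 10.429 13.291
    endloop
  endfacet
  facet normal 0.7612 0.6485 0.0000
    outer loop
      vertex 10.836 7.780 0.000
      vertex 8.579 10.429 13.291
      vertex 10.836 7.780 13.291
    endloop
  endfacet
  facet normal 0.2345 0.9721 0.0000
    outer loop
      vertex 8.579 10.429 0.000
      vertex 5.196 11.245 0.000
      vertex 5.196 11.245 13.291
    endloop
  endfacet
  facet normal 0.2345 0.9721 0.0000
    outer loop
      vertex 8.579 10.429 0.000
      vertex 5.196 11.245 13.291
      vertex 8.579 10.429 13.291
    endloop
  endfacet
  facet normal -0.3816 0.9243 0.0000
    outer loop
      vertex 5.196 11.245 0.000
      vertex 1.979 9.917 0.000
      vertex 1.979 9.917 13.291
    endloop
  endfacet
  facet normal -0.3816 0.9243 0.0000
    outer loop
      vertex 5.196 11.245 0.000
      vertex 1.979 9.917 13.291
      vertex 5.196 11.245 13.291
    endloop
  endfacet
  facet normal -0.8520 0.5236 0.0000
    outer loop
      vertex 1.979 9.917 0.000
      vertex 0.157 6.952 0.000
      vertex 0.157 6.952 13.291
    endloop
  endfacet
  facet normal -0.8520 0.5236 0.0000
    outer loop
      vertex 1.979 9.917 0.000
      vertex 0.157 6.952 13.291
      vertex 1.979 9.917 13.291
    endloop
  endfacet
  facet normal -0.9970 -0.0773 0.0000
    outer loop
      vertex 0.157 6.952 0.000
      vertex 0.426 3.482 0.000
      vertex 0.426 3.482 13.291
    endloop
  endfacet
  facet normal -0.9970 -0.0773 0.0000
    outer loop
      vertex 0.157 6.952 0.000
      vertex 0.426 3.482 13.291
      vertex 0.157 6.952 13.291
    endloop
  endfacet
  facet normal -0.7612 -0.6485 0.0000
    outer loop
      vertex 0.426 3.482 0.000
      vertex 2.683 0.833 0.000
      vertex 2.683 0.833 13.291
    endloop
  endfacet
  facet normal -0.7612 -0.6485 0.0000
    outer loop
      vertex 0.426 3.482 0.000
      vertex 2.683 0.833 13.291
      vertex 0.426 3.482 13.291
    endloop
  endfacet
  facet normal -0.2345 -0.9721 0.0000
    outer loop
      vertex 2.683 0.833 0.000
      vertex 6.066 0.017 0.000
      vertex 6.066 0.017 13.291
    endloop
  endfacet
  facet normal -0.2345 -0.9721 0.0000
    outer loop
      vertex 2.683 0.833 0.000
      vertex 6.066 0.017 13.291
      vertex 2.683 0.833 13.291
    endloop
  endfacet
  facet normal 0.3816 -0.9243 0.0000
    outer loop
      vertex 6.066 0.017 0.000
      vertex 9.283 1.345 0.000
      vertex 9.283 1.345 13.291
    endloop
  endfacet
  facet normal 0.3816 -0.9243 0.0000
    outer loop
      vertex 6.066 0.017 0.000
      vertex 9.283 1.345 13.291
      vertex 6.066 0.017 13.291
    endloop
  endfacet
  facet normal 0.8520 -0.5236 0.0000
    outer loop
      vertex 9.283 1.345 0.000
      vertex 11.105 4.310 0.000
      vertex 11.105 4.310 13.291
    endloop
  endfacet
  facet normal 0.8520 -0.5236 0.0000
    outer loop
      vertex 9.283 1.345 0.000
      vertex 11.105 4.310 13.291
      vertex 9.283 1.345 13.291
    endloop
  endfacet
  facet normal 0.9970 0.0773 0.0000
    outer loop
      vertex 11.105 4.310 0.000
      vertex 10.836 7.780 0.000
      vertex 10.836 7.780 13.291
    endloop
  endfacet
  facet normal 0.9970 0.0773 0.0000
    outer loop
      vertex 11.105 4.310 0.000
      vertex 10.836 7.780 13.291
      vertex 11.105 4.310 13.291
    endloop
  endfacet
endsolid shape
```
; perimeter-only toolpath
G21 ; units = mm
G90 ; absolute positioning
G28 ; home
; layer 1
G0 Z4.430
G0 X10.836 Y7.780
G1 X8.579 Y10.429
G1 X5.196 Y11.245
G1 X1.979 Y9.917
G1 X0.157 Y6.952
G1 X0.426 Y3.482
G1 X2.683 Y0.833
G1 X6.066 Y0.017
G1 X9.283 Y1.345
G1 X11.105 Y4.310
G1 X10.836 Y7.780
; layer 2
G0 Z8.861
G0 X10.836 Y7.780
G1 X8.579 Y10.429
G1 X5.196 Y11.245
G1 X1.979 Y9.917
G1 X0.157 Y6.952
G1 X0.426 Y3.482
G1 X2.683 Y0.833
G1 X6.066 Y0.017
G1 X9.283 Y1.345
G1 X11.105 Y4.310
G1 X10.836 Y7.780
; layer 3
G0 Z13.291
G0 X10.836 Y7.780
G1 X8.579 Y10.429
G1 X5.196 Y11.245
G1 X1.979 Y9.917
G1 X0.157 Y6.952
G1 X0.426 Y3.482
G1 X2.683 Y0.833
G1 X6.066 Y0.017
G1 X9.283 Y1.345
G1 X11.105 Y4.310
G1 X10.836 Y7.780
M2 ; end

The solid is a regular 10-sided prism (a cylinder approximated with 10 flat sides), circumscribed radius ≈ 5.63 mm, height ≈ 13.3 mm. Slicing at Δz = 4.430 mm — 3 equal slices spanning the solid's height, so layer i sits at z = i·h/3 — gives 3 non-empty perimeters. Each is a 10-segment closed polygon; G0 lifts to the layer z and rapids to the start vertex, then G1 traces the edges.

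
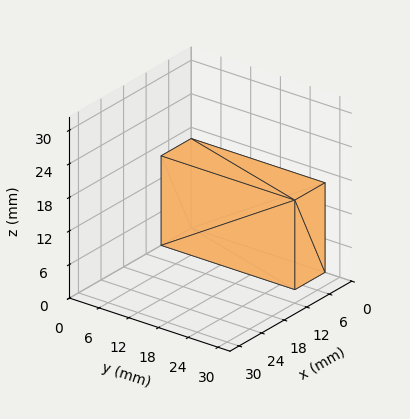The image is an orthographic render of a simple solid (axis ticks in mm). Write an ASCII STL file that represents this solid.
Reading the render: the shape is a rectangular box, roughly 8 × 27 mm footprint and 16 mm tall (dimensions read to the nearest mm from the axis ticks). For the STL, each face is triangulated and given an outward normal.

solid part
  facet normal 0.0000 0.0000 -1.0000
    outer loop
      vertex 8.0 27.0 0.0
      vertex 8.0 0.0 0.0
      vertex 0.0 0.0 0.0
    endloop
  endfacet
  facet normal 0.0000 0.0000 -1.0000
    outer loop
      vertex 0.0 27.0 0.0
      vertex 8.0 27.0 0.0
      vertex 0.0 0.0 0.0
    endloop
  endfacet
  facet normal 0.0000 0.0000 1.0000
    outer loop
      vertex 0.0 0.0 16.0
      vertex 8.0 0.0 16.0
      vertex 8.0 27.0 16.0
    endloop
  endfacet
  facet normal 0.0000 0.0000 1.0000
    outer loop
      vertex 0.0 0.0 16.0
      vertex 8.0 27.0 16.0
      vertex 0.0 27.0 16.0
    endloop
  endfacet
  facet normal 0.0000 -1.0000 0.0000
    outer loop
      vertex 0.0 0.0 0.0
      vertex 8.0 0.0 0.0
      vertex 8.0 0.0 16.0
    endloop
  endfacet
  facet normal 0.0000 -1.0000 0.0000
    outer loop
      vertex 0.0 0.0 0.0
      vertex 8.0 0.0 16.0
      vertex 0.0 0.0 16.0
    endloop
  endfacet
  facet normal 0.0000 1.0000 0.0000
    outer loop
      vertex 8.0 27.0 16.0
      vertex 8.0 27.0 0.0
      vertex 0.0 27.0 0.0
    endloop
  endfacet
  facet normal 0.0000 1.0000 0.0000
    outer loop
      vertex 0.0 27.0 16.0
      vertex 8.0 27.0 16.0
      vertex 0.0 27.0 0.0
    endloop
  endfacet
  facet normal -1.0000 0.0000 0.0000
    outer loop
      vertex 0.0 27.0 16.0
      vertex 0.0 27.0 0.0
      vertex 0.0 0.0 0.0
    endloop
  endfacet
  facet normal -1.0000 0.0000 0.0000
    outer loop
      vertex 0.0 0.0 16.0
      vertex 0.0 27.0 16.0
      vertex 0.0 0.0 0.0
    endloop
  endfacet
  facet normal 1.0000 0.0000 0.0000
    outer loop
      vertex 8.0 0.0 0.0
      vertex 8.0 27.0 0.0
      vertex 8.0 27.0 16.0
    endloop
  endfacet
  facet normal 1.0000 0.0000 0.0000
    outer loop
      vertex 8.0 0.0 0.0
      vertex 8.0 27.0 16.0
      vertex 8.0 0.0 16.0
    endloop
  endfacet
endsolid part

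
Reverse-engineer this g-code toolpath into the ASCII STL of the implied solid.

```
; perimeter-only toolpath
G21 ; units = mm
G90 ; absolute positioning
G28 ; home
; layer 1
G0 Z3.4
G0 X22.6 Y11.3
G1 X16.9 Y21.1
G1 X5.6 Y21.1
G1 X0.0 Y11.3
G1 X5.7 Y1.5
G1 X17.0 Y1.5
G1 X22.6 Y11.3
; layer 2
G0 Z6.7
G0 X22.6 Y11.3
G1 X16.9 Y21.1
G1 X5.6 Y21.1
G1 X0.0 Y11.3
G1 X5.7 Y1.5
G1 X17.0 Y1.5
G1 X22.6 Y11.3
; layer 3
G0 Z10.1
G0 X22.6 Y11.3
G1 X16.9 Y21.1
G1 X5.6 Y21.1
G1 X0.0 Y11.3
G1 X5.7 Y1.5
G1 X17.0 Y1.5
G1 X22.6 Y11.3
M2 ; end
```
solid part
  facet normal 0.0000 0.0000 -1.0000
    outer loop
      vertex 5.6 21.1 0.0
      vertex 16.9 21.1 0.0
      vertex 22.6 11.3 0.0
    endloop
  endfacet
  facet normal 0.0000 0.0000 -1.0000
    outer loop
      vertex 0.0 11.3 0.0
      vertex 5.6 21.1 0.0
      vertex 22.6 11.3 0.0
    endloop
  endfacet
  facet normal 0.0000 0.0000 -1.0000
    outer loop
      vertex 5.7 1.5 0.0
      vertex 0.0 11.3 0.0
      vertex 22.6 11.3 0.0
    endloop
  endfacet
  facet normal 0.0000 0.0000 -1.0000
    outer loop
      vertex 17.0 1.5 0.0
      vertex 5.7 1.5 0.0
      vertex 22.6 11.3 0.0
    endloop
  endfacet
  facet normal 0.0000 0.0000 1.0000
    outer loop
      vertex 22.6 11.3 10.1
      vertex 16.9 21.1 10.1
      vertex 5.6 21.1 10.1
    endloop
  endfacet
  facet normal 0.0000 0.0000 1.0000
    outer loop
      vertex 22.6 11.3 10.1
      vertex 5.6 21.1 10.1
      vertex 0.0 11.3 10.1
    endloop
  endfacet
  facet normal 0.0000 0.0000 1.0000
    outer loop
      vertex 22.6 11.3 10.1
      vertex 0.0 11.3 10.1
      vertex 5.7 1.5 10.1
    endloop
  endfacet
  facet normal 0.0000 0.0000 1.0000
    outer loop
      vertex 22.6 11.3 10.1
      vertex 5.7 1.5 10.1
      vertex 17.0 1.5 10.1
    endloop
  endfacet
  facet normal 0.8644 0.5028 0.0000
    outer loop
      vertex 22.6 11.3 0.0
      vertex 16.9 21.1 0.0
      vertex 16.9 21.1 10.1
    endloop
  endfacet
  facet normal 0.8644 0.5028 0.0000
    outer loop
      vertex 22.6 11.3 0.0
      vertex 16.9 21.1 10.1
      vertex 22.6 11.3 10.1
    endloop
  endfacet
  facet normal 0.0000 1.0000 0.0000
    outer loop
      vertex 16.9 21.1 0.0
      vertex 5.6 21.1 0.0
      vertex 5.6 21.1 10.1
    endloop
  endfacet
  facet normal 0.0000 1.0000 0.0000
    outer loop
      vertex 16.9 21.1 0.0
      vertex 5.6 21.1 10.1
      vertex 16.9 21.1 10.1
    endloop
  endfacet
  facet normal -0.8682 0.4961 0.0000
    outer loop
      vertex 5.6 21.1 0.0
      vertex 0.0 11.3 0.0
      vertex 0.0 11.3 10.1
    endloop
  endfacet
  facet normal -0.8682 0.4961 0.0000
    outer loop
      vertex 5.6 21.1 0.0
      vertex 0.0 11.3 10.1
      vertex 5.6 21.1 10.1
    endloop
  endfacet
  facet normal -0.8644 -0.5028 0.0000
    outer loop
      vertex 0.0 11.3 0.0
      vertex 5.7 1.5 0.0
      vertex 5.7 1.5 10.1
    endloop
  endfacet
  facet normal -0.8644 -0.5028 0.0000
    outer loop
      vertex 0.0 11.3 0.0
      vertex 5.7 1.5 10.1
      vertex 0.0 11.3 10.1
    endloop
  endfacet
  facet normal 0.0000 -1.0000 0.0000
    outer loop
      vertex 5.7 1.5 0.0
      vertex 17.0 1.5 0.0
      vertex 17.0 1.5 10.1
    endloop
  endfacet
  facet normal 0.0000 -1.0000 0.0000
    outer loop
      vertex 5.7 1.5 0.0
      vertex 17.0 1.5 10.1
      vertex 5.7 1.5 10.1
    endloop
  endfacet
  facet normal 0.8682 -0.4961 0.0000
    outer loop
      vertex 17.0 1.5 0.0
      vertex 22.6 11.3 0.0
      vertex 22.6 11.3 10.1
    endloop
  endfacet
  facet normal 0.8682 -0.4961 0.0000
    outer loop
      vertex 17.0 1.5 0.0
      vertex 22.6 11.3 10.1
      vertex 17.0 1.5 10.1
    endloop
  endfacet
endsolid part

The G0 Z moves step by Δz≈3.4 mm. Every layer's G1 loop is the same polygon, so the solid is a straight extrusion of it from z=0 to z≈10.1. Closing with flat bottom and top caps and triangulating gives 20 facets — a regular 6-sided prism (a cylinder approximated with 6 flat sides), circumscribed radius ≈ 11.3 mm, height ≈ 10.1 mm.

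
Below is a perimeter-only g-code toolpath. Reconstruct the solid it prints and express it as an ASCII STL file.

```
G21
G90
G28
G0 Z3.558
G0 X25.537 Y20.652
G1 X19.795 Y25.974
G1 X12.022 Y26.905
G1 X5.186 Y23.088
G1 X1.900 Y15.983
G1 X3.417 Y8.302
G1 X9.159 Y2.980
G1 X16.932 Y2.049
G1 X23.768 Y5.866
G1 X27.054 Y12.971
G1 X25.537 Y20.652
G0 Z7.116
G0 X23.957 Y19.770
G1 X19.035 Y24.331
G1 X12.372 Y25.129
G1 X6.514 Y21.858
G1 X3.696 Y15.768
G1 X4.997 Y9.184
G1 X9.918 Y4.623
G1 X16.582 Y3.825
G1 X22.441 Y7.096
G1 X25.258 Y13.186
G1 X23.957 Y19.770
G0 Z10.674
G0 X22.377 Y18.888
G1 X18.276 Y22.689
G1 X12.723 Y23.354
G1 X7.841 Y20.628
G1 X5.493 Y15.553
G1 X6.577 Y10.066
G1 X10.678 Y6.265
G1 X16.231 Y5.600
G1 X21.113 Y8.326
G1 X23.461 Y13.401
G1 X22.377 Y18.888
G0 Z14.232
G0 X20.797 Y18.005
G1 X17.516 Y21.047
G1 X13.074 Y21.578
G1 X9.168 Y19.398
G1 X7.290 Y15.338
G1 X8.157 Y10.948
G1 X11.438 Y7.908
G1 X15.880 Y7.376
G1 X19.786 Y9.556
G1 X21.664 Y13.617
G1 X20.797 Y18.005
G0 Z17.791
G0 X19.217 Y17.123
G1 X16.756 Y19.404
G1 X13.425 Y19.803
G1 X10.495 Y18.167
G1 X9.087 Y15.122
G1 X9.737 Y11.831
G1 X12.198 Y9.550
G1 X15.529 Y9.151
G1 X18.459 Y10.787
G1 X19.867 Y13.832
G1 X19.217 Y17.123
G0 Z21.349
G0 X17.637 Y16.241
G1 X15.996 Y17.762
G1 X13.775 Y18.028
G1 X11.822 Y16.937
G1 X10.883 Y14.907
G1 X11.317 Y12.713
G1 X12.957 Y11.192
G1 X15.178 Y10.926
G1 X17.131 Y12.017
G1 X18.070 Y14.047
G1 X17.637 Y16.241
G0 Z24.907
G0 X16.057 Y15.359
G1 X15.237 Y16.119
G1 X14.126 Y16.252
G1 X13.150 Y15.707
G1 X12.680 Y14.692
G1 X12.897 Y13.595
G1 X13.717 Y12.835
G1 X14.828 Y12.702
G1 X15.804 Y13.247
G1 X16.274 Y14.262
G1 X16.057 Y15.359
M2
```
solid part
  facet normal 0.0000 0.0000 -1.0000
    outer loop
      vertex 11.671 28.680 0.000
      vertex 20.555 27.616 0.000
      vertex 27.117 21.534 0.000
    endloop
  endfacet
  facet normal 0.0000 0.0000 -1.0000
    outer loop
      vertex 3.859 24.318 0.000
      vertex 11.671 28.680 0.000
      vertex 27.117 21.534 0.000
    endloop
  endfacet
  facet normal 0.0000 0.0000 -1.0000
    outer loop
      vertex 0.103 16.198 0.000
      vertex 3.859 24.318 0.000
      vertex 27.117 21.534 0.000
    endloop
  endfacet
  facet normal 0.0000 0.0000 -1.0000
    outer loop
      vertex 1.837 7.420 0.000
      vertex 0.103 16.198 0.000
      vertex 27.117 21.534 0.000
    endloop
  endfacet
  facet normal 0.0000 0.0000 -1.0000
    outer loop
      vertex 8.399 1.338 0.000
      vertex 1.837 7.420 0.000
      vertex 27.117 21.534 0.000
    endloop
  endfacet
  facet normal 0.0000 0.0000 -1.0000
    outer loop
      vertex 17.283 0.274 0.000
      vertex 8.399 1.338 0.000
      vertex 27.117 21.534 0.000
    endloop
  endfacet
  facet normal 0.0000 0.0000 -1.0000
    outer loop
      vertex 25.095 4.636 0.000
      vertex 17.283 0.274 0.000
      vertex 27.117 21.534 0.000
    endloop
  endfacet
  facet normal 0.0000 0.0000 -1.0000
    outer loop
      vertex 28.851 12.756 0.000
      vertex 25.095 4.636 0.000
      vertex 27.117 21.534 0.000
    endloop
  endfacet
  facet normal 0.6119 0.6602 0.4354
    outer loop
      vertex 27.117 21.534 0.000
      vertex 20.555 27.616 0.000
      vertex 14.477 14.477 28.465
    endloop
  endfacet
  facet normal 0.1071 0.8938 0.4354
    outer loop
      vertex 20.555 27.616 0.000
      vertex 11.671 28.680 0.000
      vertex 14.477 14.477 28.465
    endloop
  endfacet
  facet normal -0.4389 0.7860 0.4354
    outer loop
      vertex 11.671 28.680 0.000
      vertex 3.859 24.318 0.000
      vertex 14.477 14.477 28.465
    endloop
  endfacet
  facet normal -0.8170 0.3779 0.4354
    outer loop
      vertex 3.859 24.318 0.000
      vertex 0.103 16.198 0.000
      vertex 14.477 14.477 28.465
    endloop
  endfacet
  facet normal -0.8832 -0.1745 0.4354
    outer loop
      vertex 0.103 16.198 0.000
      vertex 1.837 7.420 0.000
      vertex 14.477 14.477 28.465
    endloop
  endfacet
  facet normal -0.6119 -0.6602 0.4354
    outer loop
      vertex 1.837 7.420 0.000
      vertex 8.399 1.338 0.000
      vertex 14.477 14.477 28.465
    endloop
  endfacet
  facet normal -0.1071 -0.8938 0.4354
    outer loop
      vertex 8.399 1.338 0.000
      vertex 17.283 0.274 0.000
      vertex 14.477 14.477 28.465
    endloop
  endfacet
  facet normal 0.4389 -0.7860 0.4354
    outer loop
      vertex 17.283 0.274 0.000
      vertex 25.095 4.636 0.000
      vertex 14.477 14.477 28.465
    endloop
  endfacet
  facet normal 0.8170 -0.3779 0.4354
    outer loop
      vertex 25.095 4.636 0.000
      vertex 28.851 12.756 0.000
      vertex 14.477 14.477 28.465
    endloop
  endfacet
  facet normal 0.8832 0.1745 0.4354
    outer loop
      vertex 28.851 12.756 0.000
      vertex 27.117 21.534 0.000
      vertex 14.477 14.477 28.465
    endloop
  endfacet
endsolid part

The G0 Z moves step by Δz≈3.558 mm. The G1 loops shrink linearly with z, so the solid tapers from its base footprint up to z≈28.5. Closing with a flat bottom cap and the tapered top and triangulating gives 18 facets — a regular 10-sided pyramid, base circumscribed radius ≈ 14.5 mm, apex at z ≈ 28.5 mm.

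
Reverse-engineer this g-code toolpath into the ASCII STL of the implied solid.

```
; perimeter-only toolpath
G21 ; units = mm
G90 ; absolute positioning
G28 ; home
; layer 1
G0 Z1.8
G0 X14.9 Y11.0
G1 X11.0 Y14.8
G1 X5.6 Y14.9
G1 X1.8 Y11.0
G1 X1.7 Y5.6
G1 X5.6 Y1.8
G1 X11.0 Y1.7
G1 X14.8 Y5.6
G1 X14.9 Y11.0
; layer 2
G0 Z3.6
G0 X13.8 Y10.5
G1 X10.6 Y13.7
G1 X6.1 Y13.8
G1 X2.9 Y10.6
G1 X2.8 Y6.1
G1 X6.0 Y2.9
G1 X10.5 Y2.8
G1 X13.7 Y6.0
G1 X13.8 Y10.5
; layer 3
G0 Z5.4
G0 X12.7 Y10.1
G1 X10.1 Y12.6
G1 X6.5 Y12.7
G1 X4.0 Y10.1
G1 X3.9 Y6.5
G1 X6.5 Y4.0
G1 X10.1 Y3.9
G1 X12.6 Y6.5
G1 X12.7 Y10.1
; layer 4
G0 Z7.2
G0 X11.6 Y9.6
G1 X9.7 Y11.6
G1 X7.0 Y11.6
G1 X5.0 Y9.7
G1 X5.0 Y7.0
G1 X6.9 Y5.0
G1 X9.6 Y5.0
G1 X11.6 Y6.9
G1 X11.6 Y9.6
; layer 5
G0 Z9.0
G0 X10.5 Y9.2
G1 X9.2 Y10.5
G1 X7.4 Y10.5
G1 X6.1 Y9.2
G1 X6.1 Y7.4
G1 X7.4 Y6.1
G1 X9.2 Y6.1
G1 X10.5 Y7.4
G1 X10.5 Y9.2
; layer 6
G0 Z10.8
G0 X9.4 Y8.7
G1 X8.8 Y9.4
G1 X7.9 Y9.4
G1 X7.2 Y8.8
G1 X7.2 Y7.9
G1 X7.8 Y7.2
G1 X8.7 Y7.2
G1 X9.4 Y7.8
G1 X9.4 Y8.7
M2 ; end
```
solid part
  facet normal 0.0000 0.0000 -1.0000
    outer loop
      vertex 5.2 16.0 0.0
      vertex 11.5 15.9 0.0
      vertex 16.0 11.4 0.0
    endloop
  endfacet
  facet normal 0.0000 0.0000 -1.0000
    outer loop
      vertex 0.7 11.5 0.0
      vertex 5.2 16.0 0.0
      vertex 16.0 11.4 0.0
    endloop
  endfacet
  facet normal 0.0000 0.0000 -1.0000
    outer loop
      vertex 0.6 5.2 0.0
      vertex 0.7 11.5 0.0
      vertex 16.0 11.4 0.0
    endloop
  endfacet
  facet normal 0.0000 0.0000 -1.0000
    outer loop
      vertex 5.1 0.7 0.0
      vertex 0.6 5.2 0.0
      vertex 16.0 11.4 0.0
    endloop
  endfacet
  facet normal 0.0000 0.0000 -1.0000
    outer loop
      vertex 11.4 0.6 0.0
      vertex 5.1 0.7 0.0
      vertex 16.0 11.4 0.0
    endloop
  endfacet
  facet normal 0.0000 0.0000 -1.0000
    outer loop
      vertex 15.9 5.1 0.0
      vertex 11.4 0.6 0.0
      vertex 16.0 11.4 0.0
    endloop
  endfacet
  facet normal 0.6047 0.6047 0.5183
    outer loop
      vertex 16.0 11.4 0.0
      vertex 11.5 15.9 0.0
      vertex 8.3 8.3 12.6
    endloop
  endfacet
  facet normal 0.0136 0.8547 0.5190
    outer loop
      vertex 11.5 15.9 0.0
      vertex 5.2 16.0 0.0
      vertex 8.3 8.3 12.6
    endloop
  endfacet
  facet normal -0.6047 0.6047 0.5183
    outer loop
      vertex 5.2 16.0 0.0
      vertex 0.7 11.5 0.0
      vertex 8.3 8.3 12.6
    endloop
  endfacet
  facet normal -0.8547 0.0136 0.5190
    outer loop
      vertex 0.7 11.5 0.0
      vertex 0.6 5.2 0.0
      vertex 8.3 8.3 12.6
    endloop
  endfacet
  facet normal -0.6047 -0.6047 0.5183
    outer loop
      vertex 0.6 5.2 0.0
      vertex 5.1 0.7 0.0
      vertex 8.3 8.3 12.6
    endloop
  endfacet
  facet normal -0.0136 -0.8547 0.5190
    outer loop
      vertex 5.1 0.7 0.0
      vertex 11.4 0.6 0.0
      vertex 8.3 8.3 12.6
    endloop
  endfacet
  facet normal 0.6047 -0.6047 0.5183
    outer loop
      vertex 11.4 0.6 0.0
      vertex 15.9 5.1 0.0
      vertex 8.3 8.3 12.6
    endloop
  endfacet
  facet normal 0.8547 -0.0136 0.5190
    outer loop
      vertex 15.9 5.1 0.0
      vertex 16.0 11.4 0.0
      vertex 8.3 8.3 12.6
    endloop
  endfacet
endsolid part

The G0 Z moves step by Δz≈1.8 mm. The G1 loops shrink linearly with z, so the solid tapers from its base footprint up to z≈12.6. Closing with a flat bottom cap and the tapered top and triangulating gives 14 facets — a regular 8-sided pyramid, base circumscribed radius ≈ 8.3 mm, apex at z ≈ 12.6 mm.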